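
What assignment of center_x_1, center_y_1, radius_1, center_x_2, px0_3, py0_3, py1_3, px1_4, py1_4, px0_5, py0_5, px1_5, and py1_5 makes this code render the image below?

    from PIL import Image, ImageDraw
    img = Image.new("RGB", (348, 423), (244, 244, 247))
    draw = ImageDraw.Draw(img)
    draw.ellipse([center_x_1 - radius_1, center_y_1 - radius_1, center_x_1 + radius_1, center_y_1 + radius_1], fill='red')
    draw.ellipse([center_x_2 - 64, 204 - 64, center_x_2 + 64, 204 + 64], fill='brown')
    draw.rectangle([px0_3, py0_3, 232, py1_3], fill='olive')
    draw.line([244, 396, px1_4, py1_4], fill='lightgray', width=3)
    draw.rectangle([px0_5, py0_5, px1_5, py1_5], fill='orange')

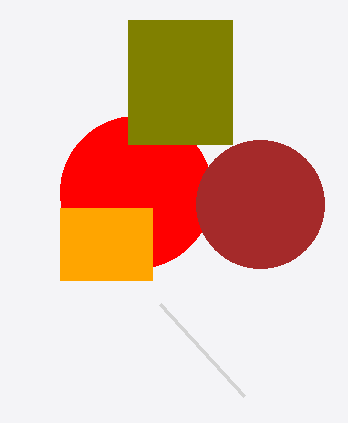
center_x_1 = 136, center_y_1 = 192, radius_1 = 76, center_x_2 = 260, px0_3 = 128, py0_3 = 20, py1_3 = 144, px1_4 = 160, py1_4 = 304, px0_5 = 60, py0_5 = 208, px1_5 = 152, py1_5 = 280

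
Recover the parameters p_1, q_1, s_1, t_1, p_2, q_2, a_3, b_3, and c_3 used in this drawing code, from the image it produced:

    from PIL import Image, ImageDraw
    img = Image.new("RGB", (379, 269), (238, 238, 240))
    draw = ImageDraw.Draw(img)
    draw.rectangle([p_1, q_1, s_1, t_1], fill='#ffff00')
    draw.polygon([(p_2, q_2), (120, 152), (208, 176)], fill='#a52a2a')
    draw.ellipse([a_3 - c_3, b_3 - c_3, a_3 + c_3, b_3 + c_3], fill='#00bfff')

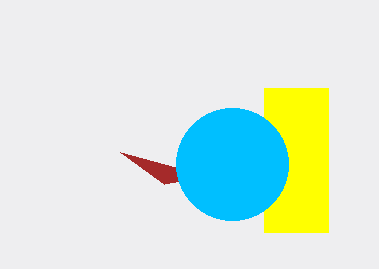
p_1 = 264; q_1 = 88; s_1 = 328; t_1 = 232; p_2 = 164; q_2 = 184; a_3 = 232; b_3 = 164; c_3 = 56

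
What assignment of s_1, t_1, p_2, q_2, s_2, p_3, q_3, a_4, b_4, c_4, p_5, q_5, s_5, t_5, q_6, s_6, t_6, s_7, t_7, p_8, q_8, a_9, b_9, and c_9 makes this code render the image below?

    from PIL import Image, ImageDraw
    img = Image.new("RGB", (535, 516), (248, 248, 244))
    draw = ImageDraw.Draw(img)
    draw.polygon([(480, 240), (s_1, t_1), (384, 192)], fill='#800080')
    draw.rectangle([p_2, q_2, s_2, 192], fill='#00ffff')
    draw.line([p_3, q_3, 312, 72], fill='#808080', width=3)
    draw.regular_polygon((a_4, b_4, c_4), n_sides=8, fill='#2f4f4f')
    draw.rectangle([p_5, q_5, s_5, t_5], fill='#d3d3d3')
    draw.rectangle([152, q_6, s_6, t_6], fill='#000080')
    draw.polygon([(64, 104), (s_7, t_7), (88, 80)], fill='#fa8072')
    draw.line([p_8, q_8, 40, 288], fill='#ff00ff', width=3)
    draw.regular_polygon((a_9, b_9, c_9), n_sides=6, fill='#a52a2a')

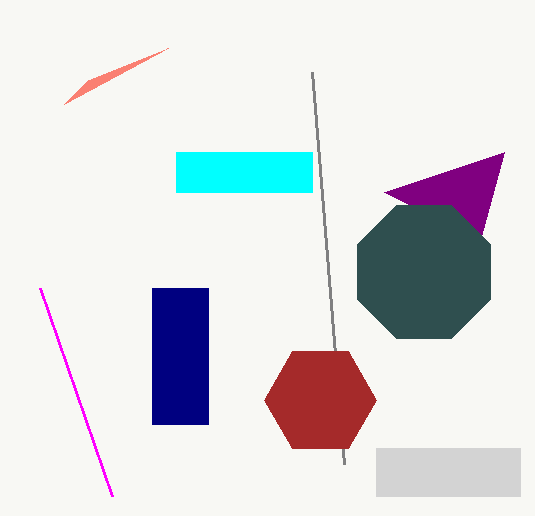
s_1 = 504, t_1 = 152, p_2 = 176, q_2 = 152, s_2 = 312, p_3 = 344, q_3 = 464, a_4 = 424, b_4 = 272, c_4 = 72, p_5 = 376, q_5 = 448, s_5 = 520, t_5 = 496, q_6 = 288, s_6 = 208, t_6 = 424, s_7 = 168, t_7 = 48, p_8 = 112, q_8 = 496, a_9 = 320, b_9 = 400, c_9 = 56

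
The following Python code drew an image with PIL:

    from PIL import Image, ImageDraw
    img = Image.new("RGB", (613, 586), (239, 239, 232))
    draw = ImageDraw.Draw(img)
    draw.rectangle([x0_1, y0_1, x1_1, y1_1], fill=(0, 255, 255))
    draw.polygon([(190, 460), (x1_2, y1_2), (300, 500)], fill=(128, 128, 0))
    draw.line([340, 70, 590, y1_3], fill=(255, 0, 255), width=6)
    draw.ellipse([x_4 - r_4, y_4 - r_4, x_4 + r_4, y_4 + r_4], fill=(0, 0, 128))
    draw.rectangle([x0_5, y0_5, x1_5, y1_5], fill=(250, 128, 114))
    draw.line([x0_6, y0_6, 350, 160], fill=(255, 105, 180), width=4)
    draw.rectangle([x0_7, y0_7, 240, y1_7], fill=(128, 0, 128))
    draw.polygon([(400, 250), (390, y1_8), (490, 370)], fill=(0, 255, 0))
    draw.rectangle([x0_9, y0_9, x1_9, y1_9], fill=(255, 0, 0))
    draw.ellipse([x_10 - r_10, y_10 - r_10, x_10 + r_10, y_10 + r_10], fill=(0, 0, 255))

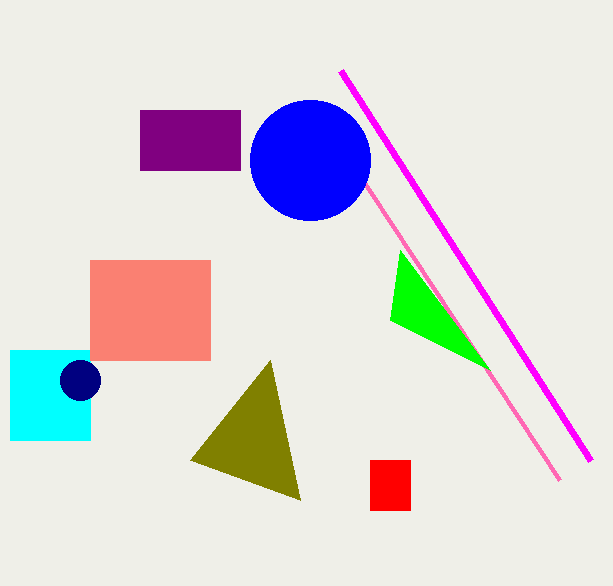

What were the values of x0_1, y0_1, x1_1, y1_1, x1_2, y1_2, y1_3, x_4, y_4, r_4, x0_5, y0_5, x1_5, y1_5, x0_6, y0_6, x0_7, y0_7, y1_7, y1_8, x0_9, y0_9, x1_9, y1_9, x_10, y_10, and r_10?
x0_1 = 10; y0_1 = 350; x1_1 = 90; y1_1 = 440; x1_2 = 270; y1_2 = 360; y1_3 = 460; x_4 = 80; y_4 = 380; r_4 = 20; x0_5 = 90; y0_5 = 260; x1_5 = 210; y1_5 = 360; x0_6 = 560; y0_6 = 480; x0_7 = 140; y0_7 = 110; y1_7 = 170; y1_8 = 320; x0_9 = 370; y0_9 = 460; x1_9 = 410; y1_9 = 510; x_10 = 310; y_10 = 160; r_10 = 60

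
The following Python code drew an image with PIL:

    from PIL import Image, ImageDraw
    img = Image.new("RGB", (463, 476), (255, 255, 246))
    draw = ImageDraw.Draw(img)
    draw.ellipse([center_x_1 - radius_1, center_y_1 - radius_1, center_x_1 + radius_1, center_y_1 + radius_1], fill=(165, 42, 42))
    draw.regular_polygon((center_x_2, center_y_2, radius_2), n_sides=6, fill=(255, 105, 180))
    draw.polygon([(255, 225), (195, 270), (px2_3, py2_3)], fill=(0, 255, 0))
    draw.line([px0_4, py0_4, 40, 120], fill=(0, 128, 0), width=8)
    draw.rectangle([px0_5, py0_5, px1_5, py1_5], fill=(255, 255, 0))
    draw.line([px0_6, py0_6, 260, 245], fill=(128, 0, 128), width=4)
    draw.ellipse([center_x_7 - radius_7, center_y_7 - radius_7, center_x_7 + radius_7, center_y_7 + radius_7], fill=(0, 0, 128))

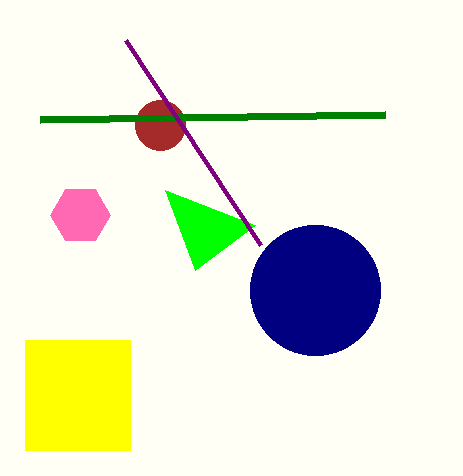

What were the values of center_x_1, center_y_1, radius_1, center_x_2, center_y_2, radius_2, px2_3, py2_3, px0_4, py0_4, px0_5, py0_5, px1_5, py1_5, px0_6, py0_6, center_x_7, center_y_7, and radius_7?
center_x_1 = 160
center_y_1 = 125
radius_1 = 25
center_x_2 = 80
center_y_2 = 215
radius_2 = 30
px2_3 = 165
py2_3 = 190
px0_4 = 385
py0_4 = 115
px0_5 = 25
py0_5 = 340
px1_5 = 130
py1_5 = 450
px0_6 = 125
py0_6 = 40
center_x_7 = 315
center_y_7 = 290
radius_7 = 65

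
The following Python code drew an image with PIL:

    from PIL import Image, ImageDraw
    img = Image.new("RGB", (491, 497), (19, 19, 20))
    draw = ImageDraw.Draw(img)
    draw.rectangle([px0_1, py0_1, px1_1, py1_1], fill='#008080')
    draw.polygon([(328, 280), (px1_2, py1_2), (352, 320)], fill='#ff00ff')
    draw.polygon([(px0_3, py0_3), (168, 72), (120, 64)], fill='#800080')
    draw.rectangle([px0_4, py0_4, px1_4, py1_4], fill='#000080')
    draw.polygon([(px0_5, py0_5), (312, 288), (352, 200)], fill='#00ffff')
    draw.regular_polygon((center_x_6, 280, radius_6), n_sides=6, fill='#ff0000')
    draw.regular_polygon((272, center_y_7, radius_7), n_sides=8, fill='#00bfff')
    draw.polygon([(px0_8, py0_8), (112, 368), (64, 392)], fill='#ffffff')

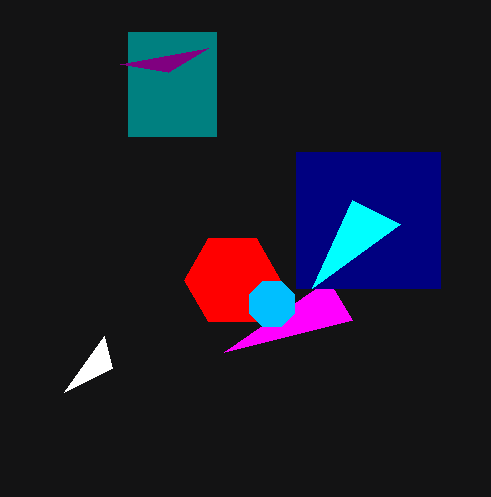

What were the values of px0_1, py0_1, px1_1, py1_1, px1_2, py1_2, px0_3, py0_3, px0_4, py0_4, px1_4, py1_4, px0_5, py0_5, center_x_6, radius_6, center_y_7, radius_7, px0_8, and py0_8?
px0_1 = 128, py0_1 = 32, px1_1 = 216, py1_1 = 136, px1_2 = 224, py1_2 = 352, px0_3 = 208, py0_3 = 48, px0_4 = 296, py0_4 = 152, px1_4 = 440, py1_4 = 288, px0_5 = 400, py0_5 = 224, center_x_6 = 232, radius_6 = 48, center_y_7 = 304, radius_7 = 24, px0_8 = 104, py0_8 = 336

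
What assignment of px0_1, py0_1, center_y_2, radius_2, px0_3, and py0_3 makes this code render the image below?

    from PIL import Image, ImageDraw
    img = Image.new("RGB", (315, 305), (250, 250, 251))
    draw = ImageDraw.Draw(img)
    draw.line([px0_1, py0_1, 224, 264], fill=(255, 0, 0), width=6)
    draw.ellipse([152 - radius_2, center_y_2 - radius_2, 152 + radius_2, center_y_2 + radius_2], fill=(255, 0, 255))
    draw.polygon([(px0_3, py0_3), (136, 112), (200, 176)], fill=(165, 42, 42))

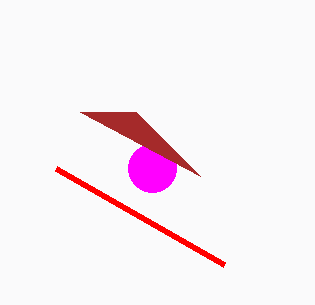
px0_1 = 56; py0_1 = 168; center_y_2 = 168; radius_2 = 24; px0_3 = 80; py0_3 = 112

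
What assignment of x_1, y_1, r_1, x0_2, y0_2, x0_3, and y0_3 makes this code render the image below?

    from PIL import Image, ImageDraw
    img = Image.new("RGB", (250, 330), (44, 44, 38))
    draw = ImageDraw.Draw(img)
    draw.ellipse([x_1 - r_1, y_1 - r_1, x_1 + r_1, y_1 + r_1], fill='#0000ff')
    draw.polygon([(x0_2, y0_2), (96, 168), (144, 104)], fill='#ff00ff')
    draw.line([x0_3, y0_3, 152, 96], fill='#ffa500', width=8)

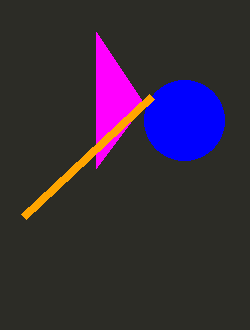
x_1 = 184, y_1 = 120, r_1 = 40, x0_2 = 96, y0_2 = 32, x0_3 = 24, y0_3 = 216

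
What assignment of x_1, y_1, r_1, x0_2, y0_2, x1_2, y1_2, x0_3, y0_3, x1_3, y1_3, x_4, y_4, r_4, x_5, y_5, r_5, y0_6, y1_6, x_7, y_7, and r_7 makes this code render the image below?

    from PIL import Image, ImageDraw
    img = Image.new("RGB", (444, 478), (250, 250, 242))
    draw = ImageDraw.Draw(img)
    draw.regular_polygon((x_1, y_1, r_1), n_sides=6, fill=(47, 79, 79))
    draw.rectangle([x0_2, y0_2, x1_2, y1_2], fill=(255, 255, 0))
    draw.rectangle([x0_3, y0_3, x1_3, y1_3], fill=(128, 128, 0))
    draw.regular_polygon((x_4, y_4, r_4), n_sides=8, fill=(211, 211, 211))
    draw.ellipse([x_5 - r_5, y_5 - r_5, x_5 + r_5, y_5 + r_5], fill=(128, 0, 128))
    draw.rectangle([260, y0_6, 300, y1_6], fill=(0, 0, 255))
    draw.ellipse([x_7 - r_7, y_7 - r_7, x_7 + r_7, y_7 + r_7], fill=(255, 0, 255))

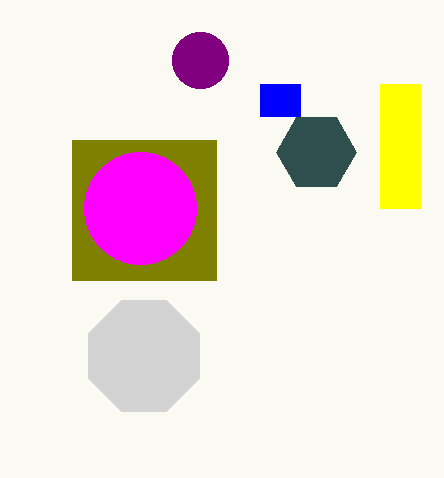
x_1 = 316; y_1 = 152; r_1 = 40; x0_2 = 380; y0_2 = 84; x1_2 = 420; y1_2 = 208; x0_3 = 72; y0_3 = 140; x1_3 = 216; y1_3 = 280; x_4 = 144; y_4 = 356; r_4 = 60; x_5 = 200; y_5 = 60; r_5 = 28; y0_6 = 84; y1_6 = 116; x_7 = 140; y_7 = 208; r_7 = 56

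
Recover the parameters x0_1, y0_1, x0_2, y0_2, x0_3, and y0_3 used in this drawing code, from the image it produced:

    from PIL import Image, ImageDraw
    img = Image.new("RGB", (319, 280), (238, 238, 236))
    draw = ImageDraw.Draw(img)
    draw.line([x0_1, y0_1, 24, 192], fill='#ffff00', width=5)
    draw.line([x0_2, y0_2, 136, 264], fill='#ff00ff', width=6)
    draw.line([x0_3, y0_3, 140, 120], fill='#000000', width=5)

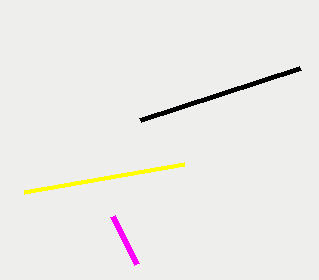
x0_1 = 184, y0_1 = 164, x0_2 = 112, y0_2 = 216, x0_3 = 300, y0_3 = 68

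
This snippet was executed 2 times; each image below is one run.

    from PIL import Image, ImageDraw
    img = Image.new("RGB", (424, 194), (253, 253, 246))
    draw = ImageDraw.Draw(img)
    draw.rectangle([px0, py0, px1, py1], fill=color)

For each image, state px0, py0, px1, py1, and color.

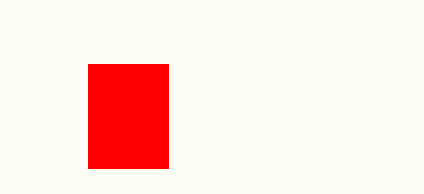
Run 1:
px0 = 88
py0 = 64
px1 = 168
py1 = 168
color = 'red'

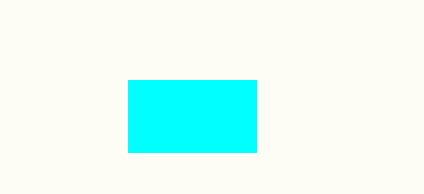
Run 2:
px0 = 128, py0 = 80, px1 = 256, py1 = 152, color = 'cyan'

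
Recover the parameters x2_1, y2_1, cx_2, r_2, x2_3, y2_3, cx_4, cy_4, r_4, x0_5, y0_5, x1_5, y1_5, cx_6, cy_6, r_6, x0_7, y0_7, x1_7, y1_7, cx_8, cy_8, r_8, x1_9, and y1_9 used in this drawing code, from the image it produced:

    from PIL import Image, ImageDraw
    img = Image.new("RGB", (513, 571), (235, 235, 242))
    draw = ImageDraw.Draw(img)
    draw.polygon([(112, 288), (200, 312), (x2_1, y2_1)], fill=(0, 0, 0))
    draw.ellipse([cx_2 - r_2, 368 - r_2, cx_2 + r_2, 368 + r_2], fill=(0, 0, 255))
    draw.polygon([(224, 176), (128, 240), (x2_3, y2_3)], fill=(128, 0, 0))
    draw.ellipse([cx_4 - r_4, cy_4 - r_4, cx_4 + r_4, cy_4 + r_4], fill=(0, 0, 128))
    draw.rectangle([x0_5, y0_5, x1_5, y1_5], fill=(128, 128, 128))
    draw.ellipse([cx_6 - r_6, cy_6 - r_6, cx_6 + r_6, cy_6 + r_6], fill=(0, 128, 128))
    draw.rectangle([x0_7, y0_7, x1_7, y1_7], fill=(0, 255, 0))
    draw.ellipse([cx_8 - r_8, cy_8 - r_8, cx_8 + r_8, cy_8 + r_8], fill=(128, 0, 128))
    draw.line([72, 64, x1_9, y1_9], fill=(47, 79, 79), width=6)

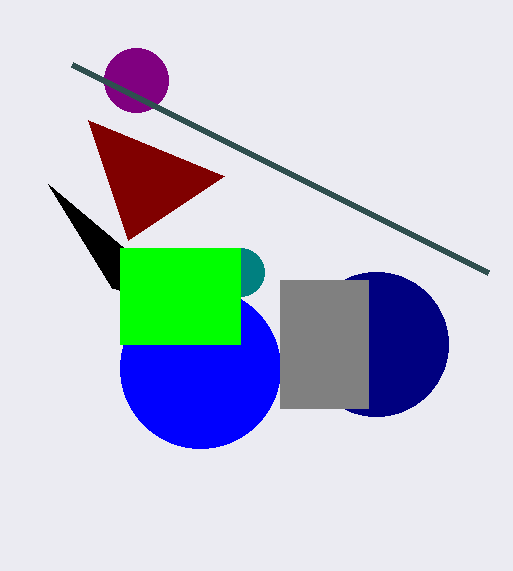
x2_1 = 48; y2_1 = 184; cx_2 = 200; r_2 = 80; x2_3 = 88; y2_3 = 120; cx_4 = 376; cy_4 = 344; r_4 = 72; x0_5 = 280; y0_5 = 280; x1_5 = 368; y1_5 = 408; cx_6 = 240; cy_6 = 272; r_6 = 24; x0_7 = 120; y0_7 = 248; x1_7 = 240; y1_7 = 344; cx_8 = 136; cy_8 = 80; r_8 = 32; x1_9 = 488; y1_9 = 272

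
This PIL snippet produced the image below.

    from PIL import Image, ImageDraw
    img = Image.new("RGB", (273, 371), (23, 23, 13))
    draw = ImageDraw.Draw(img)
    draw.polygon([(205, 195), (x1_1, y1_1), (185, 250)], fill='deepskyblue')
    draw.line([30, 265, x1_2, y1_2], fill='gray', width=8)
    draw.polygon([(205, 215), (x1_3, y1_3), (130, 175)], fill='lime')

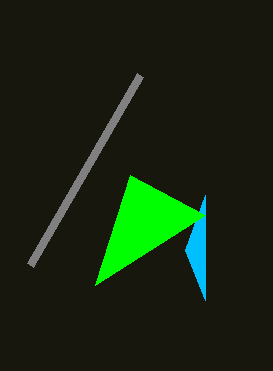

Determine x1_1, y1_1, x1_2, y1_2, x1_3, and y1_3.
x1_1 = 205; y1_1 = 300; x1_2 = 140; y1_2 = 75; x1_3 = 95; y1_3 = 285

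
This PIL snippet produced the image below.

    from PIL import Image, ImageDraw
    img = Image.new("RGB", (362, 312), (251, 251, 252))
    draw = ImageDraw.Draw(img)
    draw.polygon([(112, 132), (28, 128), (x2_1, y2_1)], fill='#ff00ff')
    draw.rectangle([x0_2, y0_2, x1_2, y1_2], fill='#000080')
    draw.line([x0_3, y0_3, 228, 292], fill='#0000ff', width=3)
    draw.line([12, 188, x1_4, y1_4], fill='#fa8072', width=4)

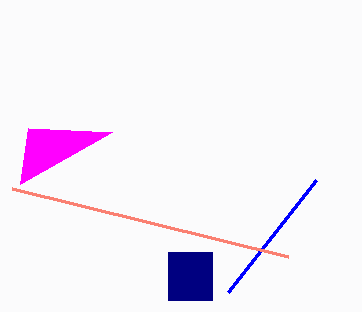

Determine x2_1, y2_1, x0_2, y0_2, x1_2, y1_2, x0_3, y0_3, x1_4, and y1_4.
x2_1 = 20
y2_1 = 184
x0_2 = 168
y0_2 = 252
x1_2 = 212
y1_2 = 300
x0_3 = 316
y0_3 = 180
x1_4 = 288
y1_4 = 256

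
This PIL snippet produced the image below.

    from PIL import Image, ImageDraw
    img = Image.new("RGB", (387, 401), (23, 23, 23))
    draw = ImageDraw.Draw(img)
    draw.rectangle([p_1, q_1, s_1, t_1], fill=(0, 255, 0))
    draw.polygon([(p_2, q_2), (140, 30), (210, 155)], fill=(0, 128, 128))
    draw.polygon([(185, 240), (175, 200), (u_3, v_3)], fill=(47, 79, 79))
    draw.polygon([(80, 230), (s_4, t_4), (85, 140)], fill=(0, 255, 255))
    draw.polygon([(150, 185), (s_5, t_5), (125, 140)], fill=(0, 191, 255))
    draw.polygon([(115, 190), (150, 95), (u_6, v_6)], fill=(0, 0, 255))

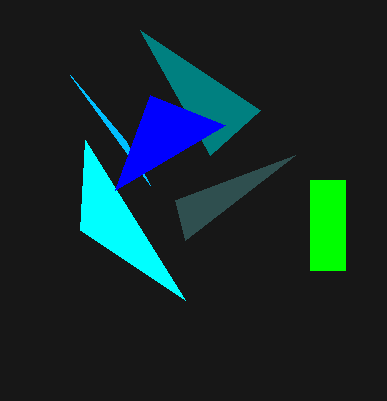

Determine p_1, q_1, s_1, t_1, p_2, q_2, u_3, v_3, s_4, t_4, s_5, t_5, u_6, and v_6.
p_1 = 310
q_1 = 180
s_1 = 345
t_1 = 270
p_2 = 260
q_2 = 110
u_3 = 295
v_3 = 155
s_4 = 185
t_4 = 300
s_5 = 70
t_5 = 75
u_6 = 225
v_6 = 125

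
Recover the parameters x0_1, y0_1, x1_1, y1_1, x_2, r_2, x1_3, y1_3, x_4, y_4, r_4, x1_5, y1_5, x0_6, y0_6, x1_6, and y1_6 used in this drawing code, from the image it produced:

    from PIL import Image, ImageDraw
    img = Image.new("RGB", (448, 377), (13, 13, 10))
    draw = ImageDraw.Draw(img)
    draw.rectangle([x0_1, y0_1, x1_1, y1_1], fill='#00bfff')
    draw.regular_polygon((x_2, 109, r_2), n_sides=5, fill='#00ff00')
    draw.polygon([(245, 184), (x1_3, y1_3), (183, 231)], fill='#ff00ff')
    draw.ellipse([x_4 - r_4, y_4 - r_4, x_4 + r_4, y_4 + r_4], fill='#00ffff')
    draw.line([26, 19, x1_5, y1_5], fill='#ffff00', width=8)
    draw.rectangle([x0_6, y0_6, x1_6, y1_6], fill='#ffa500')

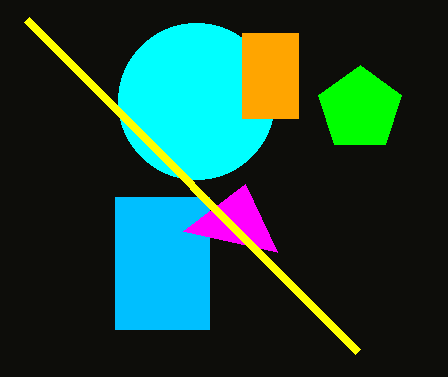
x0_1 = 115, y0_1 = 197, x1_1 = 209, y1_1 = 329, x_2 = 360, r_2 = 44, x1_3 = 277, y1_3 = 252, x_4 = 196, y_4 = 101, r_4 = 78, x1_5 = 357, y1_5 = 351, x0_6 = 242, y0_6 = 33, x1_6 = 298, y1_6 = 118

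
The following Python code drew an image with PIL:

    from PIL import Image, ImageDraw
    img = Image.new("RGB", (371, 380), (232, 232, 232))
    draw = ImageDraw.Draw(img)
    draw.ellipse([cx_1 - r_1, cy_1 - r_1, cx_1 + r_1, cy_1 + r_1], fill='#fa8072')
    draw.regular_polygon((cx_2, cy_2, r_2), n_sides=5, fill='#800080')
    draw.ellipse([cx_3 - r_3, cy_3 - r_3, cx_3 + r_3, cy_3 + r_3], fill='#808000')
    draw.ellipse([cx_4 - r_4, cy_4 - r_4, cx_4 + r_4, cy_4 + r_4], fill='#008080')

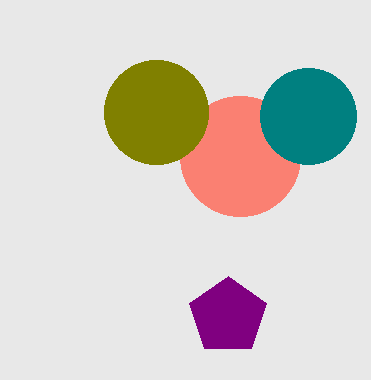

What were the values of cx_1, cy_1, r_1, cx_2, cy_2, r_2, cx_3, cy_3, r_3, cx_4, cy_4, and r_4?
cx_1 = 240
cy_1 = 156
r_1 = 60
cx_2 = 228
cy_2 = 316
r_2 = 40
cx_3 = 156
cy_3 = 112
r_3 = 52
cx_4 = 308
cy_4 = 116
r_4 = 48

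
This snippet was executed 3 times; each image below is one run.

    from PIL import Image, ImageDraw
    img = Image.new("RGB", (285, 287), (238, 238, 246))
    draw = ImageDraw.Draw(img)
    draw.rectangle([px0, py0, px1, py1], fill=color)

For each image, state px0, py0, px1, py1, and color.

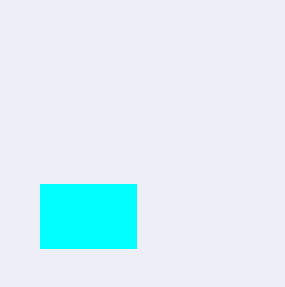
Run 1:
px0 = 40; py0 = 184; px1 = 136; py1 = 248; color = 'cyan'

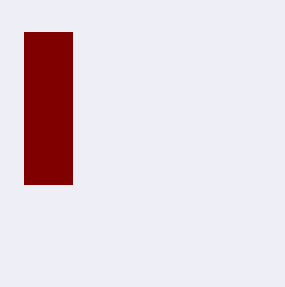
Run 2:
px0 = 24; py0 = 32; px1 = 72; py1 = 184; color = 'maroon'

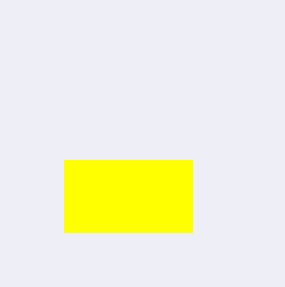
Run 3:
px0 = 64
py0 = 160
px1 = 192
py1 = 232
color = 'yellow'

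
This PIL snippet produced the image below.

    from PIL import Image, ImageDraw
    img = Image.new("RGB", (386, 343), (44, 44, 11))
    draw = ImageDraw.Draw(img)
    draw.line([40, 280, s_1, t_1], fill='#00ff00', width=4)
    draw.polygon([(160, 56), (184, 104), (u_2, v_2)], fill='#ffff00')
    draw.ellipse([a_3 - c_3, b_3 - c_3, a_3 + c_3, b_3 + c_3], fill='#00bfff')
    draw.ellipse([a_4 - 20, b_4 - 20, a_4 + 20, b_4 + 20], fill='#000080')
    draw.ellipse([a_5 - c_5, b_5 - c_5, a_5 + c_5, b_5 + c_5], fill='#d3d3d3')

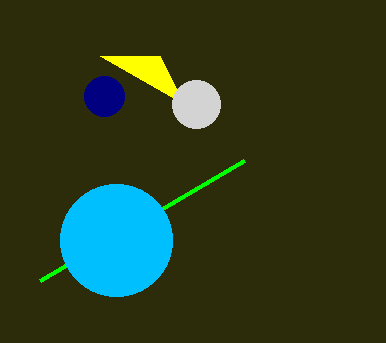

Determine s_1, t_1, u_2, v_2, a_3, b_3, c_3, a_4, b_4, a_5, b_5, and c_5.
s_1 = 244
t_1 = 160
u_2 = 100
v_2 = 56
a_3 = 116
b_3 = 240
c_3 = 56
a_4 = 104
b_4 = 96
a_5 = 196
b_5 = 104
c_5 = 24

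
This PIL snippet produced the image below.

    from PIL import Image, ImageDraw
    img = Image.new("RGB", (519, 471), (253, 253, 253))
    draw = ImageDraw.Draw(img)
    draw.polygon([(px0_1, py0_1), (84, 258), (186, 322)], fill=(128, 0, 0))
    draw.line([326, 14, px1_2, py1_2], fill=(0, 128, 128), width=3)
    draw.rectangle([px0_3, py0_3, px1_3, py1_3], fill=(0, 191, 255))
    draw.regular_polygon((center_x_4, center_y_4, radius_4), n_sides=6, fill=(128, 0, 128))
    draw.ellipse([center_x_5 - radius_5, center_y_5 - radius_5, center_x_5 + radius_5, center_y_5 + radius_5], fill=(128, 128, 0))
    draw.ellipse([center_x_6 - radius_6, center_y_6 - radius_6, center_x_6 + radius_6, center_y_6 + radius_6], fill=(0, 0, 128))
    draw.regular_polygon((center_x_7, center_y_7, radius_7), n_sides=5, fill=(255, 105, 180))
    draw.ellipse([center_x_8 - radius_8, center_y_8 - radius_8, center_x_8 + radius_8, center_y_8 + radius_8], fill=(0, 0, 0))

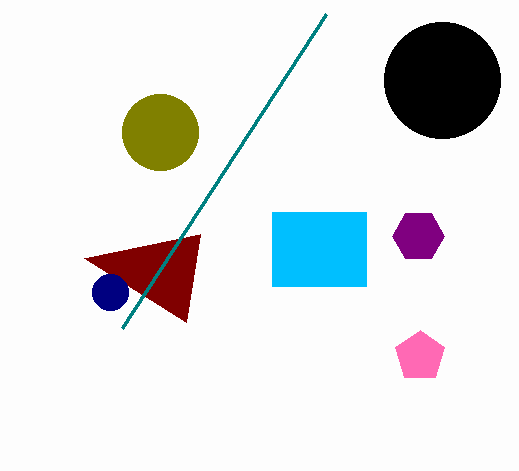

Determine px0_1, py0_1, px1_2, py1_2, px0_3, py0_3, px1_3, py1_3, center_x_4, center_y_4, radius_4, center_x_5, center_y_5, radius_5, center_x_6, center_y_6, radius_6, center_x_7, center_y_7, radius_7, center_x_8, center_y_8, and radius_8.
px0_1 = 200
py0_1 = 234
px1_2 = 122
py1_2 = 328
px0_3 = 272
py0_3 = 212
px1_3 = 366
py1_3 = 286
center_x_4 = 418
center_y_4 = 236
radius_4 = 26
center_x_5 = 160
center_y_5 = 132
radius_5 = 38
center_x_6 = 110
center_y_6 = 292
radius_6 = 18
center_x_7 = 420
center_y_7 = 356
radius_7 = 26
center_x_8 = 442
center_y_8 = 80
radius_8 = 58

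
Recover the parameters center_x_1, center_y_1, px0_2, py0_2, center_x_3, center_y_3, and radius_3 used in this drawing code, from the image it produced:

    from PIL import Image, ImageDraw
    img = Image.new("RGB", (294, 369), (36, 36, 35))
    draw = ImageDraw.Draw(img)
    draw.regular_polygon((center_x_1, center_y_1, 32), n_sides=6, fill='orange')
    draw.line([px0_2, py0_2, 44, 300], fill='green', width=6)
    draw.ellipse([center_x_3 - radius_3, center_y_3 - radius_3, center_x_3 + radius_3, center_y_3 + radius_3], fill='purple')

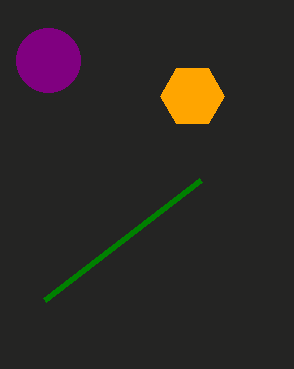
center_x_1 = 192
center_y_1 = 96
px0_2 = 200
py0_2 = 180
center_x_3 = 48
center_y_3 = 60
radius_3 = 32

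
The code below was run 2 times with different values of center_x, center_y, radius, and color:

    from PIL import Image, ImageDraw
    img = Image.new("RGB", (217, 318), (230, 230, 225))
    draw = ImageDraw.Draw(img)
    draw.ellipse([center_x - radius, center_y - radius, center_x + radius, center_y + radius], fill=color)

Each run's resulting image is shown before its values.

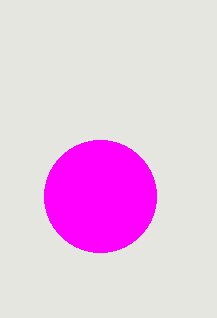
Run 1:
center_x = 100
center_y = 196
radius = 56
color = 'magenta'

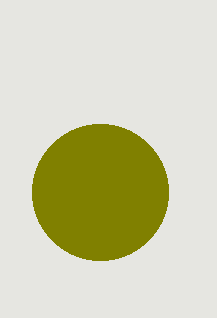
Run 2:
center_x = 100, center_y = 192, radius = 68, color = 'olive'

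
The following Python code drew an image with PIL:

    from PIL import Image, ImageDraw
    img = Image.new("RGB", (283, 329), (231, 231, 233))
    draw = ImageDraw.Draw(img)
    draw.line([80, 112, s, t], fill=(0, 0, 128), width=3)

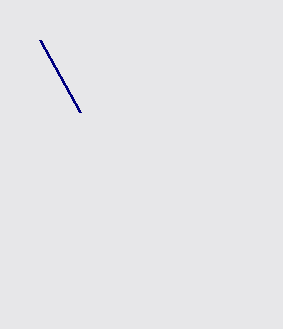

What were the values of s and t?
s = 40; t = 40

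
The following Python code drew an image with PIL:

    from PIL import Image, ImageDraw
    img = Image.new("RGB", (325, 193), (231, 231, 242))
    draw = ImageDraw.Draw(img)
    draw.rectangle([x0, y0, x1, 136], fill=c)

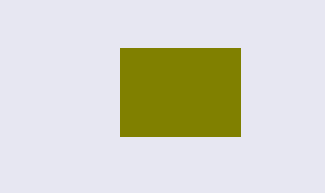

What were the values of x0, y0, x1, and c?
x0 = 120, y0 = 48, x1 = 240, c = 'olive'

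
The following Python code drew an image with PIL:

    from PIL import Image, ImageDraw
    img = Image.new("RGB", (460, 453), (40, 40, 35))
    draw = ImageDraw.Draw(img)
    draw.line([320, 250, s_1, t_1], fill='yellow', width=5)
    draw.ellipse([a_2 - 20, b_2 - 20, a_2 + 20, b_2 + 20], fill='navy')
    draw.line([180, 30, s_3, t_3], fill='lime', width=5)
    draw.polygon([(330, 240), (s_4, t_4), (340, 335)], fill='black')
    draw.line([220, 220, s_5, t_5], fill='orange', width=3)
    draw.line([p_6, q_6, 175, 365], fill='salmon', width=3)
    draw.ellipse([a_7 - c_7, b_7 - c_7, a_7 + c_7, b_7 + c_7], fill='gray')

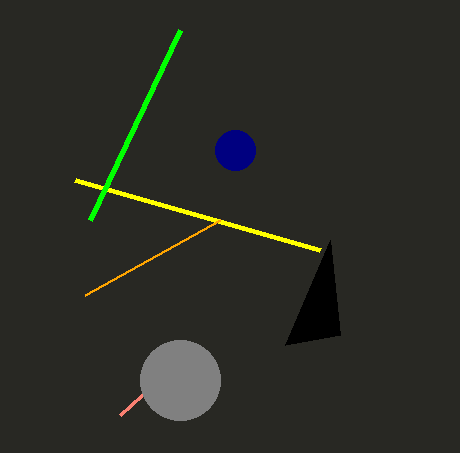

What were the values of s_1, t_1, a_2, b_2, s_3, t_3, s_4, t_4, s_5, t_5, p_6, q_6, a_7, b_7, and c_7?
s_1 = 75; t_1 = 180; a_2 = 235; b_2 = 150; s_3 = 90; t_3 = 220; s_4 = 285; t_4 = 345; s_5 = 85; t_5 = 295; p_6 = 120; q_6 = 415; a_7 = 180; b_7 = 380; c_7 = 40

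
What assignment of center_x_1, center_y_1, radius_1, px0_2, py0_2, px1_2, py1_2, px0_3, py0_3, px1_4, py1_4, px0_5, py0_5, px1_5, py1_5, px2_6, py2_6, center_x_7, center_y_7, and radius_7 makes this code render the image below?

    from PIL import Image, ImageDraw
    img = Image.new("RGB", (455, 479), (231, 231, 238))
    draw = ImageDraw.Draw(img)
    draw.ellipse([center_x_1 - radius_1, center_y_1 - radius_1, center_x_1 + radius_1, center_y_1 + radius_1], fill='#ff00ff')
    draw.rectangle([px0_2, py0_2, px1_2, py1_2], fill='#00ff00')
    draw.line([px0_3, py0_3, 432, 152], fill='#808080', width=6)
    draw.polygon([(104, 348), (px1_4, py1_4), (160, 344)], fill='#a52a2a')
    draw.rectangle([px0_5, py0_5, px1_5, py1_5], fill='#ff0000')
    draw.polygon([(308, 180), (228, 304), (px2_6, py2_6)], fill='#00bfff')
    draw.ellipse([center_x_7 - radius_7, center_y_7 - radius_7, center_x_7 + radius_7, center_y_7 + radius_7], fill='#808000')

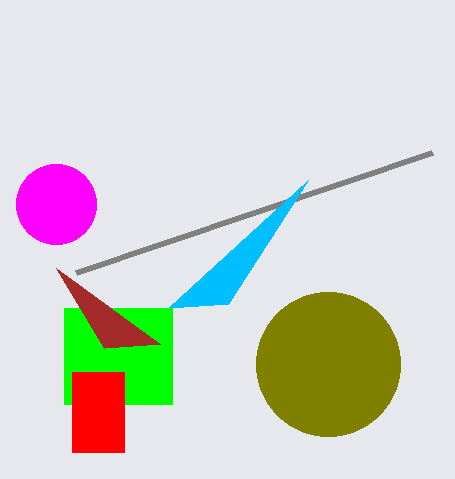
center_x_1 = 56
center_y_1 = 204
radius_1 = 40
px0_2 = 64
py0_2 = 308
px1_2 = 172
py1_2 = 404
px0_3 = 76
py0_3 = 272
px1_4 = 56
py1_4 = 268
px0_5 = 72
py0_5 = 372
px1_5 = 124
py1_5 = 452
px2_6 = 168
py2_6 = 308
center_x_7 = 328
center_y_7 = 364
radius_7 = 72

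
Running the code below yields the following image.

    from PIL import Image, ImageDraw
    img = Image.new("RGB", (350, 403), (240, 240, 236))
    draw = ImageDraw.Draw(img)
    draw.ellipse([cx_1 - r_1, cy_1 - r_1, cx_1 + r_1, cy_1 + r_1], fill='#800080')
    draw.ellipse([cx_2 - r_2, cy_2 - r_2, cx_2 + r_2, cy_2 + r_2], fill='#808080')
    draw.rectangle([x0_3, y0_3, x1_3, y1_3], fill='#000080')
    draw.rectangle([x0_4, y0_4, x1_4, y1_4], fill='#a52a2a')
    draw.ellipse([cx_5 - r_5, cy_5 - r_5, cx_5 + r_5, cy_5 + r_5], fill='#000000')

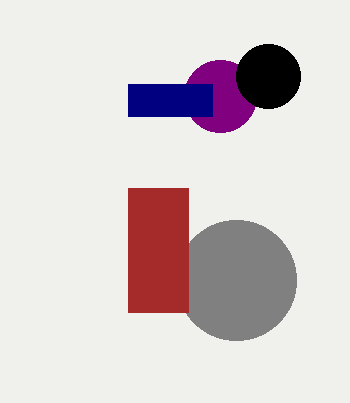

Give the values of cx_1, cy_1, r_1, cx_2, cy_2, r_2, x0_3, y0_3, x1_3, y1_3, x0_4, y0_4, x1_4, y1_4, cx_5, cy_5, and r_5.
cx_1 = 220
cy_1 = 96
r_1 = 36
cx_2 = 236
cy_2 = 280
r_2 = 60
x0_3 = 128
y0_3 = 84
x1_3 = 212
y1_3 = 116
x0_4 = 128
y0_4 = 188
x1_4 = 188
y1_4 = 312
cx_5 = 268
cy_5 = 76
r_5 = 32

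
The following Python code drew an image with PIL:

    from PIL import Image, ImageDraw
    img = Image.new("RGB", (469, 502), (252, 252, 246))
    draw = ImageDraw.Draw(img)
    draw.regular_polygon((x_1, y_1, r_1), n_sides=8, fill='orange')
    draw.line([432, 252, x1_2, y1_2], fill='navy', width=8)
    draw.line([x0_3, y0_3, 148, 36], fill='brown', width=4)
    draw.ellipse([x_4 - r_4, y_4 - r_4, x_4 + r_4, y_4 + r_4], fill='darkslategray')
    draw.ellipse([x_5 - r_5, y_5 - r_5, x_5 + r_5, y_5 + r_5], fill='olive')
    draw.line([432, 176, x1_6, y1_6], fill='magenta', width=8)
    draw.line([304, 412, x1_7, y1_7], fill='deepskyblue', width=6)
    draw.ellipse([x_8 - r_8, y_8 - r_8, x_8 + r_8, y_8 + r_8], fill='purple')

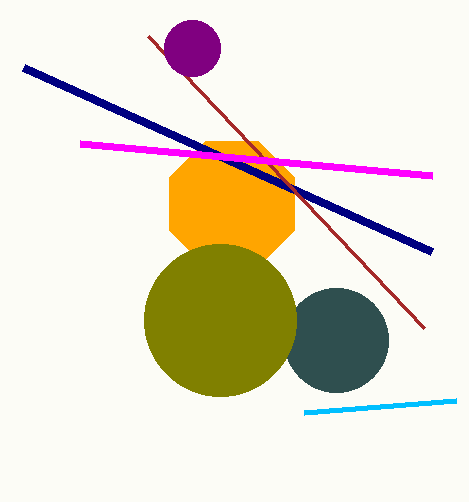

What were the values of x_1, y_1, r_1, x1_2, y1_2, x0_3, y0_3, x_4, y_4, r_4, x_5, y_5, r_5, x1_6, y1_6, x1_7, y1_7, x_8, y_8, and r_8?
x_1 = 232, y_1 = 204, r_1 = 68, x1_2 = 24, y1_2 = 68, x0_3 = 424, y0_3 = 328, x_4 = 336, y_4 = 340, r_4 = 52, x_5 = 220, y_5 = 320, r_5 = 76, x1_6 = 80, y1_6 = 144, x1_7 = 456, y1_7 = 400, x_8 = 192, y_8 = 48, r_8 = 28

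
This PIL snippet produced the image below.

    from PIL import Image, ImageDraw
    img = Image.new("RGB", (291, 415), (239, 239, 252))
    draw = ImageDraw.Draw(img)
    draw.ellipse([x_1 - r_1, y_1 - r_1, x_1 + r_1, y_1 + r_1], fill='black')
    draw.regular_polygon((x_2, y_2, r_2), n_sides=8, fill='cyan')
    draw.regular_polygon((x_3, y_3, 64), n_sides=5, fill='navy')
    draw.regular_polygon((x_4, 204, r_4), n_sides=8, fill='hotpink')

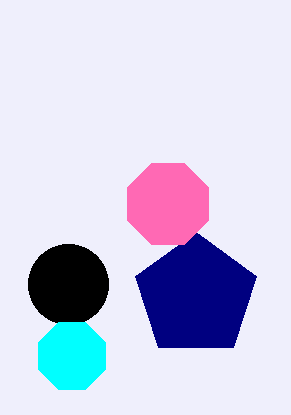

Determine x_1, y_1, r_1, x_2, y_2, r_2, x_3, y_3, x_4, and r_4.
x_1 = 68, y_1 = 284, r_1 = 40, x_2 = 72, y_2 = 356, r_2 = 36, x_3 = 196, y_3 = 296, x_4 = 168, r_4 = 44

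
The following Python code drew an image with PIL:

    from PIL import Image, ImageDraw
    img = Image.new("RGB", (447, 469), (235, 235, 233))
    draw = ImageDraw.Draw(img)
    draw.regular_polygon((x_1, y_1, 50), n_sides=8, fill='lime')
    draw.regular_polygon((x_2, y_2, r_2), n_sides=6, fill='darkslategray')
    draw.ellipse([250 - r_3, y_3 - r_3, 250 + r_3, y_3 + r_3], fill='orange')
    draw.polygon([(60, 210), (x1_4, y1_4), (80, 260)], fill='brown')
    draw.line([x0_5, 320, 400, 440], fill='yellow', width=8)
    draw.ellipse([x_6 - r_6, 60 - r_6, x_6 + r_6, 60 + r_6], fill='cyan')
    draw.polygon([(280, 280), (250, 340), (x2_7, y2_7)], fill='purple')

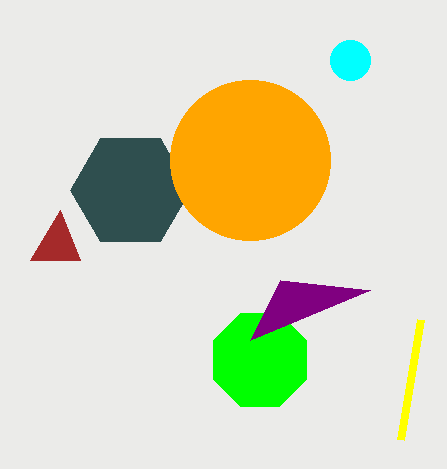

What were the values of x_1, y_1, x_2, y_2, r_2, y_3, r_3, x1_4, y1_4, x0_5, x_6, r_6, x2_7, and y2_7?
x_1 = 260; y_1 = 360; x_2 = 130; y_2 = 190; r_2 = 60; y_3 = 160; r_3 = 80; x1_4 = 30; y1_4 = 260; x0_5 = 420; x_6 = 350; r_6 = 20; x2_7 = 370; y2_7 = 290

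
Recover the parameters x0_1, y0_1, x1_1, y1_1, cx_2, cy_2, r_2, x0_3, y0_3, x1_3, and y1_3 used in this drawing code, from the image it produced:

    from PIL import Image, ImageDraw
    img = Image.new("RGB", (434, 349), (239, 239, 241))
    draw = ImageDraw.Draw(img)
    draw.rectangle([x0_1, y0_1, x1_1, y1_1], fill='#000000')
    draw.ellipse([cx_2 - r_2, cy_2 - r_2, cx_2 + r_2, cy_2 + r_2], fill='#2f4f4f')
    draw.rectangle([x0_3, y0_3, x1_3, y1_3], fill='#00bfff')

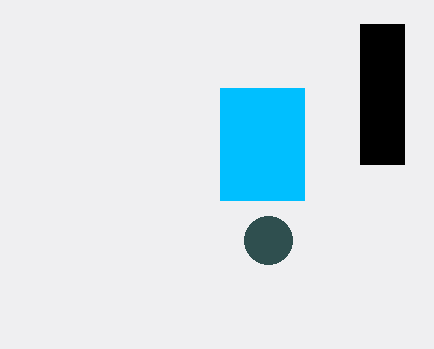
x0_1 = 360; y0_1 = 24; x1_1 = 404; y1_1 = 164; cx_2 = 268; cy_2 = 240; r_2 = 24; x0_3 = 220; y0_3 = 88; x1_3 = 304; y1_3 = 200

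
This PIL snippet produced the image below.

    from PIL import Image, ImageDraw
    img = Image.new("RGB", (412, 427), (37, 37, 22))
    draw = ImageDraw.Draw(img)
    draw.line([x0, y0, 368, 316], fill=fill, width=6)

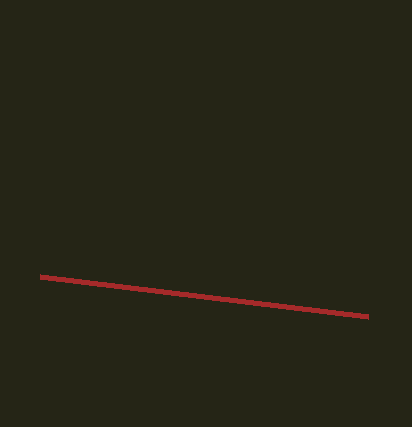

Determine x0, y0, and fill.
x0 = 40; y0 = 276; fill = 'brown'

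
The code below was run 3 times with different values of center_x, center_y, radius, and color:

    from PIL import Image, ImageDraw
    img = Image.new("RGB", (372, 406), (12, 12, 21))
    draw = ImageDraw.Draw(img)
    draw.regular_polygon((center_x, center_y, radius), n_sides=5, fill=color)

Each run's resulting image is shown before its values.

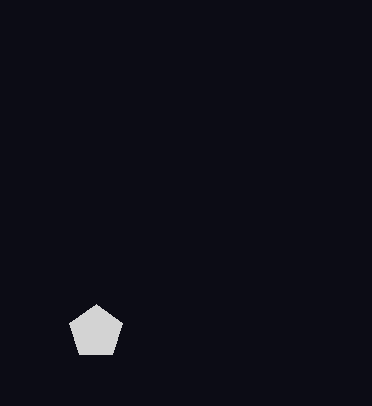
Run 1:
center_x = 96
center_y = 332
radius = 28
color = 'lightgray'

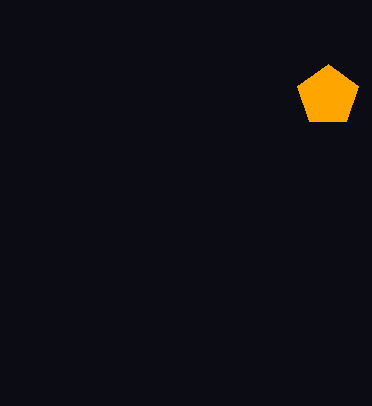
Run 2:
center_x = 328; center_y = 96; radius = 32; color = 'orange'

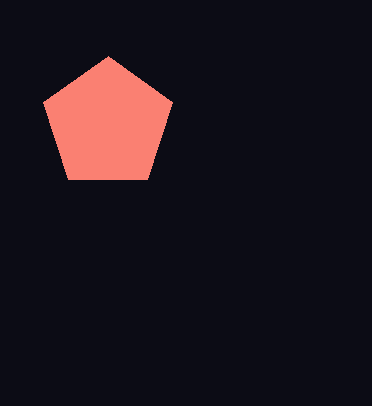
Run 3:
center_x = 108; center_y = 124; radius = 68; color = 'salmon'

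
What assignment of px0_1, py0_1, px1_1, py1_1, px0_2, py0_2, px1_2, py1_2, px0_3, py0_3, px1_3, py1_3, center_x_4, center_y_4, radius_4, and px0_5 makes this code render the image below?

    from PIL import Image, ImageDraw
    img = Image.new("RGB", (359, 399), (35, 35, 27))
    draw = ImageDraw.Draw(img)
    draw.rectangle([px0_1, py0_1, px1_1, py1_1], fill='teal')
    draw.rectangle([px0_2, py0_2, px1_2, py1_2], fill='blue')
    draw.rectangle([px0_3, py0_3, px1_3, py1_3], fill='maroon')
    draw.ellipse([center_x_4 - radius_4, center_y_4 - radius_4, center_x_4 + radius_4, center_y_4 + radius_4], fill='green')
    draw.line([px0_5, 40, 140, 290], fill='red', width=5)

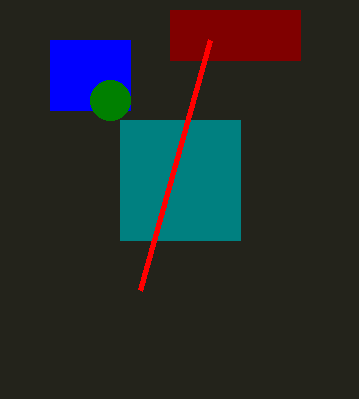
px0_1 = 120; py0_1 = 120; px1_1 = 240; py1_1 = 240; px0_2 = 50; py0_2 = 40; px1_2 = 130; py1_2 = 110; px0_3 = 170; py0_3 = 10; px1_3 = 300; py1_3 = 60; center_x_4 = 110; center_y_4 = 100; radius_4 = 20; px0_5 = 210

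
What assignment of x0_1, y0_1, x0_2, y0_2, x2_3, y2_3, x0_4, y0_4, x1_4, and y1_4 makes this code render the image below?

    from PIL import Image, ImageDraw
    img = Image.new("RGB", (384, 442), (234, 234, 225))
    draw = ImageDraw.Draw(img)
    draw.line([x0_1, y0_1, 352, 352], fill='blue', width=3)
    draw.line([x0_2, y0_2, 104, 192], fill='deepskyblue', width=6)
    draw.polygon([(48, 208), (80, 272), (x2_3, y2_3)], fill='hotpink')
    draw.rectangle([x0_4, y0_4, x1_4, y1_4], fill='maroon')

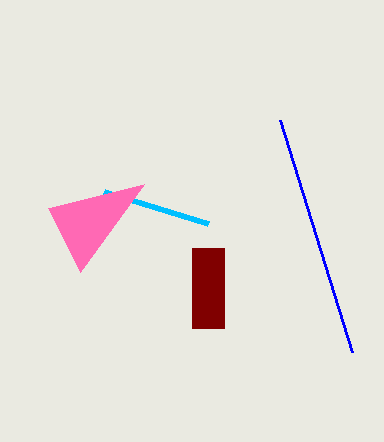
x0_1 = 280; y0_1 = 120; x0_2 = 208; y0_2 = 224; x2_3 = 144; y2_3 = 184; x0_4 = 192; y0_4 = 248; x1_4 = 224; y1_4 = 328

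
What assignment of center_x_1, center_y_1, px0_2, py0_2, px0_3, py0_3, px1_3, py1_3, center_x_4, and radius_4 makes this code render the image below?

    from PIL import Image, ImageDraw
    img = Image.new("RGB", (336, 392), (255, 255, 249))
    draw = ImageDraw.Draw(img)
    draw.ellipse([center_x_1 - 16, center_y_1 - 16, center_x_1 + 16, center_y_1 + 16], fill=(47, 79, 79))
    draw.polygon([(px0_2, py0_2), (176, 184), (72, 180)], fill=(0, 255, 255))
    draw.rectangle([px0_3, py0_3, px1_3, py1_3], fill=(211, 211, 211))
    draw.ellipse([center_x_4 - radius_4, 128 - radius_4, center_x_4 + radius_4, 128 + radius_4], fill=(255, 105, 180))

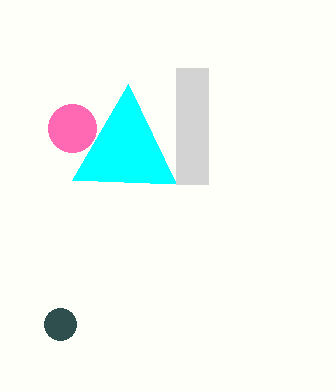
center_x_1 = 60
center_y_1 = 324
px0_2 = 128
py0_2 = 84
px0_3 = 176
py0_3 = 68
px1_3 = 208
py1_3 = 184
center_x_4 = 72
radius_4 = 24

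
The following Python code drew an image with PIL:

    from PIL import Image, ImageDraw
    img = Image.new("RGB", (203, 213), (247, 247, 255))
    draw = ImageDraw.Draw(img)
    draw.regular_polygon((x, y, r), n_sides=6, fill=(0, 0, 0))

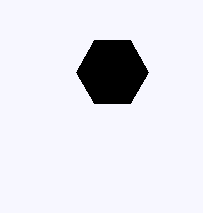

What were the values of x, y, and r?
x = 112, y = 72, r = 36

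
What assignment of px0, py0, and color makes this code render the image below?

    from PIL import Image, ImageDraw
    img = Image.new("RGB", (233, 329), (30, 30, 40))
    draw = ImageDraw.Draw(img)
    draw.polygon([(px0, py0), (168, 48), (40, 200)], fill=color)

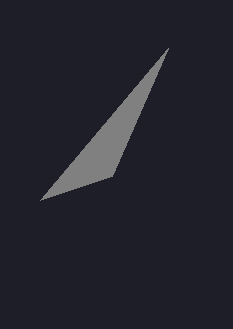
px0 = 112
py0 = 176
color = 'gray'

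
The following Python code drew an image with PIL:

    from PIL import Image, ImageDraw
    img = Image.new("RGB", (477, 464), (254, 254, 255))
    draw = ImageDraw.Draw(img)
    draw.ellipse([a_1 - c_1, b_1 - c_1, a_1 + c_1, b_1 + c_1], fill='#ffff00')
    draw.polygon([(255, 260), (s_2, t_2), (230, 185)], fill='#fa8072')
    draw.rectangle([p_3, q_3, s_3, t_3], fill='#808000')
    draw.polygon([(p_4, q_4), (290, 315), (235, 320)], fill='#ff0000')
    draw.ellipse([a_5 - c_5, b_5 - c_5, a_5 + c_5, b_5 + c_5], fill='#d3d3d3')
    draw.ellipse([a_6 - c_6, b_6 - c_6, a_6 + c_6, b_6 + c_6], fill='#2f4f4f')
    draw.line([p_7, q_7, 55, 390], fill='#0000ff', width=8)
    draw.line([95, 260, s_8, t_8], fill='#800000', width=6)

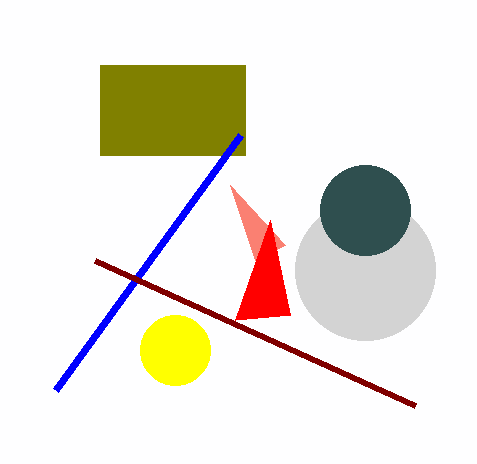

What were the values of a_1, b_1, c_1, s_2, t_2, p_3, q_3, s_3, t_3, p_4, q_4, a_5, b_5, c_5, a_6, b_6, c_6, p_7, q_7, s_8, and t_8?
a_1 = 175, b_1 = 350, c_1 = 35, s_2 = 285, t_2 = 245, p_3 = 100, q_3 = 65, s_3 = 245, t_3 = 155, p_4 = 270, q_4 = 220, a_5 = 365, b_5 = 270, c_5 = 70, a_6 = 365, b_6 = 210, c_6 = 45, p_7 = 240, q_7 = 135, s_8 = 415, t_8 = 405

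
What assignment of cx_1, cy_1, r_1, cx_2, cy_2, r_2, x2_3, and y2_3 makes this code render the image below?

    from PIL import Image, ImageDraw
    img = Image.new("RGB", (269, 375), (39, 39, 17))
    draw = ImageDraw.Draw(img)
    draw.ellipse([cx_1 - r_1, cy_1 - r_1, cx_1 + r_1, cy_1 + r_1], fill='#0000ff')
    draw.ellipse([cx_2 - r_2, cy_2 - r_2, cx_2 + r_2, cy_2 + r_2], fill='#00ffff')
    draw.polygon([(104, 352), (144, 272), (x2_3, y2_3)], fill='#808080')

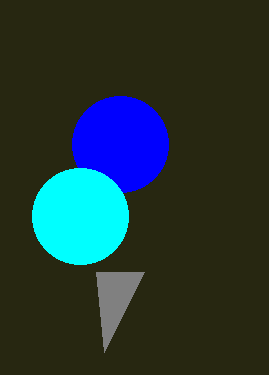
cx_1 = 120; cy_1 = 144; r_1 = 48; cx_2 = 80; cy_2 = 216; r_2 = 48; x2_3 = 96; y2_3 = 272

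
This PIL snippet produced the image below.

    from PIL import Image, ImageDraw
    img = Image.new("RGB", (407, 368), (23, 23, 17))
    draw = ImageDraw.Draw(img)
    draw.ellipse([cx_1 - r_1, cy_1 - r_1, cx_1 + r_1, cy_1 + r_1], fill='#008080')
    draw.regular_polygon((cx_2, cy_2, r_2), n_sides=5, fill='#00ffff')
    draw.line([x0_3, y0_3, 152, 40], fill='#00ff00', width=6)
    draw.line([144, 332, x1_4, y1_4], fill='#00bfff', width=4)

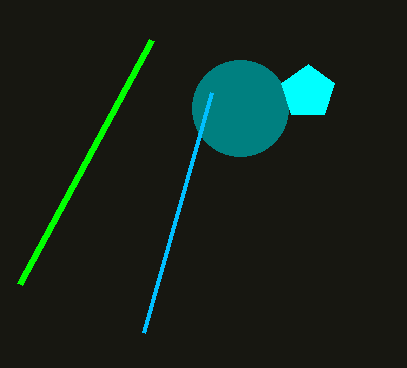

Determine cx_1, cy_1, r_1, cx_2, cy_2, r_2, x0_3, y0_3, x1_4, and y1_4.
cx_1 = 240, cy_1 = 108, r_1 = 48, cx_2 = 308, cy_2 = 92, r_2 = 28, x0_3 = 20, y0_3 = 284, x1_4 = 212, y1_4 = 92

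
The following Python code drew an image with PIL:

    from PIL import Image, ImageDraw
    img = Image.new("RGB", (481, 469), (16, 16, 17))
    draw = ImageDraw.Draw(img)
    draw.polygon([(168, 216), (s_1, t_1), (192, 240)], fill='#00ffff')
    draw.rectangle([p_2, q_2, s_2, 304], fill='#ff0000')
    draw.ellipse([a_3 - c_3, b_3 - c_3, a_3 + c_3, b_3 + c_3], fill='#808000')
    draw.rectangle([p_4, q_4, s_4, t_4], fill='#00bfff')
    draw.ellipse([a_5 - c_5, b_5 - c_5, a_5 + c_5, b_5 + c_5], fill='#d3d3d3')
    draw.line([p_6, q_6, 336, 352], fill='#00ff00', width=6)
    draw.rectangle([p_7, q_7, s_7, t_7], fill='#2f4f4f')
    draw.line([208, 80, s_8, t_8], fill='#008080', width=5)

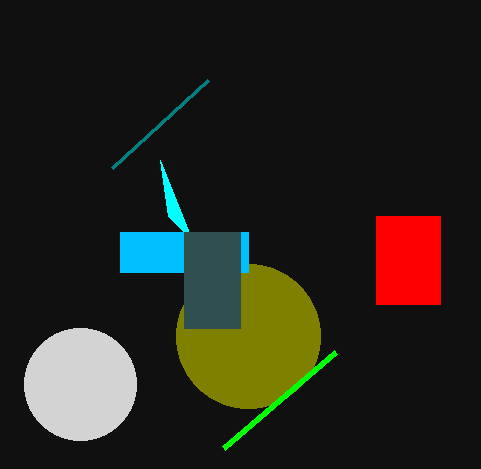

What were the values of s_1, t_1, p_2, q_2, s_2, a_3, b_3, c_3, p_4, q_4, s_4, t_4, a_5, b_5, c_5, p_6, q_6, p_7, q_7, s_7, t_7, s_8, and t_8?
s_1 = 160; t_1 = 160; p_2 = 376; q_2 = 216; s_2 = 440; a_3 = 248; b_3 = 336; c_3 = 72; p_4 = 120; q_4 = 232; s_4 = 248; t_4 = 272; a_5 = 80; b_5 = 384; c_5 = 56; p_6 = 224; q_6 = 448; p_7 = 184; q_7 = 232; s_7 = 240; t_7 = 328; s_8 = 112; t_8 = 168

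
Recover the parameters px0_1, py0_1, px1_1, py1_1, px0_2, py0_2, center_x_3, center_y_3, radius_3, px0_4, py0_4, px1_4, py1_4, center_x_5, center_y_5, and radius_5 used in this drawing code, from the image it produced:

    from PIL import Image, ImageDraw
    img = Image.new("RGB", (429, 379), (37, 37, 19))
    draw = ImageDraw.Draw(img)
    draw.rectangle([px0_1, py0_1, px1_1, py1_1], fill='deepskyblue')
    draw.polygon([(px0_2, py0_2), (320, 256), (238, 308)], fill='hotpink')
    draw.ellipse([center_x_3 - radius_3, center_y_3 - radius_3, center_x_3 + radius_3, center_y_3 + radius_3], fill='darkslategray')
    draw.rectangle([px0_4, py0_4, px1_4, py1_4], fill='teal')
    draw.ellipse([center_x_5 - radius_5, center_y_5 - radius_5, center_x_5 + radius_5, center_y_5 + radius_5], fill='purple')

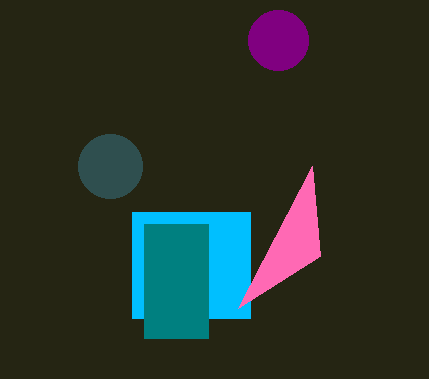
px0_1 = 132
py0_1 = 212
px1_1 = 250
py1_1 = 318
px0_2 = 312
py0_2 = 166
center_x_3 = 110
center_y_3 = 166
radius_3 = 32
px0_4 = 144
py0_4 = 224
px1_4 = 208
py1_4 = 338
center_x_5 = 278
center_y_5 = 40
radius_5 = 30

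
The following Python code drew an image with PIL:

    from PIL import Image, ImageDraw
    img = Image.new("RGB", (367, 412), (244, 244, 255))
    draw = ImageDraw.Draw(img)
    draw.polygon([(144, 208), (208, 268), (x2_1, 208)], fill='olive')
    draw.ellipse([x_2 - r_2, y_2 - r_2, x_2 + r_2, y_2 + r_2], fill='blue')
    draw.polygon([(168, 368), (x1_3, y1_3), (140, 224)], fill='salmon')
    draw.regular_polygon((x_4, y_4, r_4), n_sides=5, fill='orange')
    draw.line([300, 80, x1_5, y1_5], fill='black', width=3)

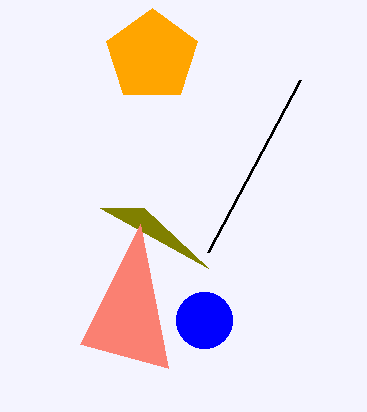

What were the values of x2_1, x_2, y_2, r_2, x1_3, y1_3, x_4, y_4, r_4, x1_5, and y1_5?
x2_1 = 100
x_2 = 204
y_2 = 320
r_2 = 28
x1_3 = 80
y1_3 = 344
x_4 = 152
y_4 = 56
r_4 = 48
x1_5 = 208
y1_5 = 252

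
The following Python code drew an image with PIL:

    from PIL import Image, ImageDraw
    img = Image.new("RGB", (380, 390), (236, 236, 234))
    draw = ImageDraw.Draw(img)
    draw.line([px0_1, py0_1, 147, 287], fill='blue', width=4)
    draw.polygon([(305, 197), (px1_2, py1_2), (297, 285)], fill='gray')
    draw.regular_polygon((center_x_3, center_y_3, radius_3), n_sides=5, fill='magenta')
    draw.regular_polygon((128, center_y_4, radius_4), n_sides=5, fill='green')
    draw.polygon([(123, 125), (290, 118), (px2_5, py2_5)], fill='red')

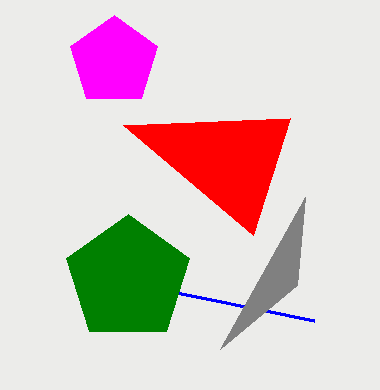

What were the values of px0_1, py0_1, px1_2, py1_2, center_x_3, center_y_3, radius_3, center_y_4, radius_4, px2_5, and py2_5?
px0_1 = 314; py0_1 = 321; px1_2 = 220; py1_2 = 349; center_x_3 = 114; center_y_3 = 61; radius_3 = 46; center_y_4 = 279; radius_4 = 65; px2_5 = 253; py2_5 = 235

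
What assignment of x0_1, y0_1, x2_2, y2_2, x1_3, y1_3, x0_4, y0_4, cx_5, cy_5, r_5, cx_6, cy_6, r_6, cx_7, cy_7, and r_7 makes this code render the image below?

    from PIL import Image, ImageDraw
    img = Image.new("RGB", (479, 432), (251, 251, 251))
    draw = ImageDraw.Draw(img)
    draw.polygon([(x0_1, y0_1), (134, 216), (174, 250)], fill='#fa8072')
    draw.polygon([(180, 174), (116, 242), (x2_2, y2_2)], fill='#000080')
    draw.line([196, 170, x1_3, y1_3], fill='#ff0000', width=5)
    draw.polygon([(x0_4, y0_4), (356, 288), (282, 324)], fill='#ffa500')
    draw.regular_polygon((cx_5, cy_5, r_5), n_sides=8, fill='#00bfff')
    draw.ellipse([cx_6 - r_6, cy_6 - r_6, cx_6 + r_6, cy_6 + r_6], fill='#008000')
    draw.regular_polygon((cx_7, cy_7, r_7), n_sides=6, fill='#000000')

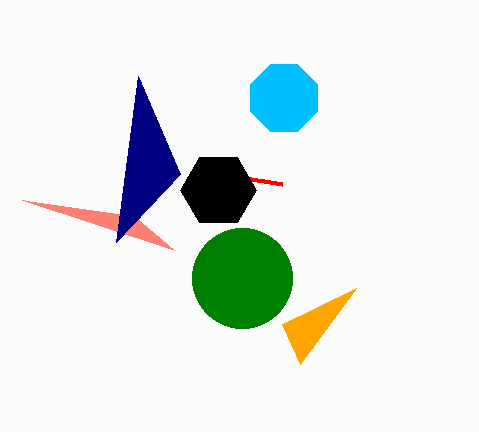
x0_1 = 22; y0_1 = 200; x2_2 = 138; y2_2 = 76; x1_3 = 282; y1_3 = 184; x0_4 = 300; y0_4 = 364; cx_5 = 284; cy_5 = 98; r_5 = 36; cx_6 = 242; cy_6 = 278; r_6 = 50; cx_7 = 218; cy_7 = 190; r_7 = 38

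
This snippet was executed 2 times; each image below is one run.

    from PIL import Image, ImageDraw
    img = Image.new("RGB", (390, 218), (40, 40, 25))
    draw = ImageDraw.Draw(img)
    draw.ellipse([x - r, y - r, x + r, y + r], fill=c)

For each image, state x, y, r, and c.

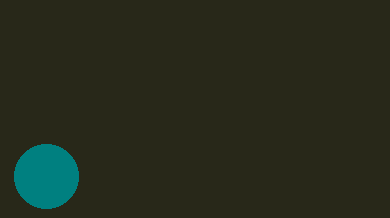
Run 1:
x = 46; y = 176; r = 32; c = 'teal'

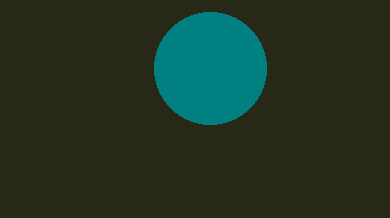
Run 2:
x = 210, y = 68, r = 56, c = 'teal'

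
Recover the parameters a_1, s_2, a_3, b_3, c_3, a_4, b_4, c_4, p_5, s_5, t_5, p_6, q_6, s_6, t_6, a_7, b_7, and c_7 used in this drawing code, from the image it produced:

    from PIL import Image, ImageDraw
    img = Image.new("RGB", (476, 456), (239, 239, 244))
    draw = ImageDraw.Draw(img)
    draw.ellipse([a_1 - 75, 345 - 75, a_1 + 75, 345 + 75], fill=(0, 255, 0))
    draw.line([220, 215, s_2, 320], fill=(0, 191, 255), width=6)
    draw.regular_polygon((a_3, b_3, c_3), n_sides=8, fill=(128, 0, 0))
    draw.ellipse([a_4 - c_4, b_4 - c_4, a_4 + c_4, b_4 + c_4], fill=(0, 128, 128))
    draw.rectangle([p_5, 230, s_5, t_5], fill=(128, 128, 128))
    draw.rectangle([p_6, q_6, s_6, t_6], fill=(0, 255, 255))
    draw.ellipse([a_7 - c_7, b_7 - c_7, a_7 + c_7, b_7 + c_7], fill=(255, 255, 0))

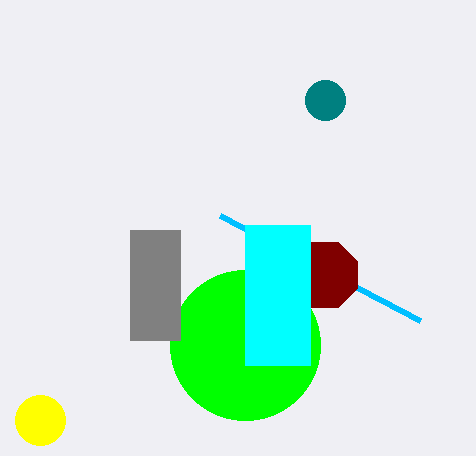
a_1 = 245; s_2 = 420; a_3 = 325; b_3 = 275; c_3 = 35; a_4 = 325; b_4 = 100; c_4 = 20; p_5 = 130; s_5 = 180; t_5 = 340; p_6 = 245; q_6 = 225; s_6 = 310; t_6 = 365; a_7 = 40; b_7 = 420; c_7 = 25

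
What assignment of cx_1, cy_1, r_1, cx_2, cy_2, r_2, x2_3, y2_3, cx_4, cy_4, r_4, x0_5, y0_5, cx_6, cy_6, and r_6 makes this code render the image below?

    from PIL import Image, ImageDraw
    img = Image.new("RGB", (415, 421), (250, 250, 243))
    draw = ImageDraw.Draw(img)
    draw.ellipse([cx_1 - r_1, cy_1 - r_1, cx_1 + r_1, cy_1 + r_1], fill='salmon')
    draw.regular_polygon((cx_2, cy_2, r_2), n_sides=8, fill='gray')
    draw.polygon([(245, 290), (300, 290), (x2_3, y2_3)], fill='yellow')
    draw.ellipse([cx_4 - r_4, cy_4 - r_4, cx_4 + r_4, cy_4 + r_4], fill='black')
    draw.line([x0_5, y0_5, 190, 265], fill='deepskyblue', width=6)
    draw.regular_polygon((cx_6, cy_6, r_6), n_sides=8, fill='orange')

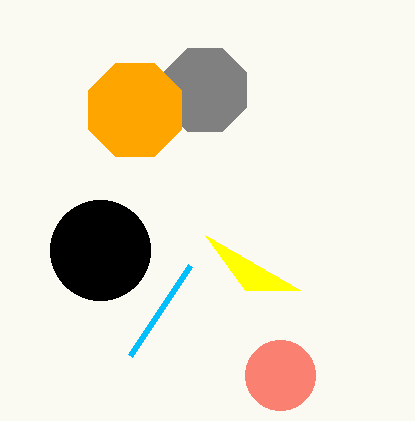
cx_1 = 280
cy_1 = 375
r_1 = 35
cx_2 = 205
cy_2 = 90
r_2 = 45
x2_3 = 205
y2_3 = 235
cx_4 = 100
cy_4 = 250
r_4 = 50
x0_5 = 130
y0_5 = 355
cx_6 = 135
cy_6 = 110
r_6 = 50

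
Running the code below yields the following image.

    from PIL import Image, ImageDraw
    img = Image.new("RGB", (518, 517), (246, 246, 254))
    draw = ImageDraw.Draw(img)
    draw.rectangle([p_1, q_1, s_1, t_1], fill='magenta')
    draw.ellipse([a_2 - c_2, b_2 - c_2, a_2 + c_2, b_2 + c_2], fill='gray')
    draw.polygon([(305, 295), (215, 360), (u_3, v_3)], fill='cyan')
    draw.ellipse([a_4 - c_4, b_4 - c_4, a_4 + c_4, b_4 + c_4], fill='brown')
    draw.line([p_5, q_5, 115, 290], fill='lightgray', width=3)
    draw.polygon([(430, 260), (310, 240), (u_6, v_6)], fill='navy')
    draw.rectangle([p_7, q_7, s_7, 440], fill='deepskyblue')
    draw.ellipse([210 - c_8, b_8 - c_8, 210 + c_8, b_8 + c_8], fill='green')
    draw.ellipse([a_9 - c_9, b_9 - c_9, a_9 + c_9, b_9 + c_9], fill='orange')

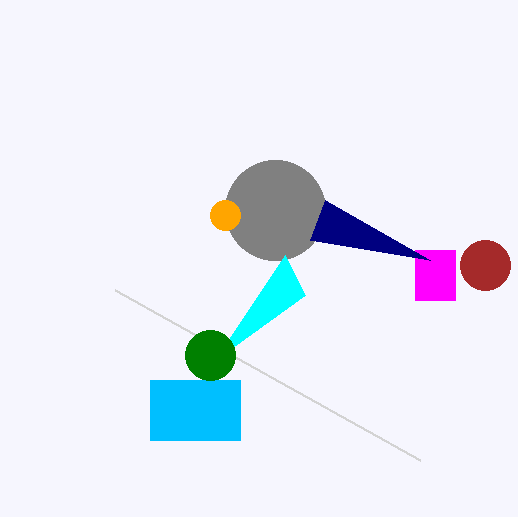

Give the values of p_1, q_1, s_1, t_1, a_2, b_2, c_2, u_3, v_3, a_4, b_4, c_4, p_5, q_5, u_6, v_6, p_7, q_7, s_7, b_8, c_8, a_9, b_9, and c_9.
p_1 = 415, q_1 = 250, s_1 = 455, t_1 = 300, a_2 = 275, b_2 = 210, c_2 = 50, u_3 = 285, v_3 = 255, a_4 = 485, b_4 = 265, c_4 = 25, p_5 = 420, q_5 = 460, u_6 = 325, v_6 = 200, p_7 = 150, q_7 = 380, s_7 = 240, b_8 = 355, c_8 = 25, a_9 = 225, b_9 = 215, c_9 = 15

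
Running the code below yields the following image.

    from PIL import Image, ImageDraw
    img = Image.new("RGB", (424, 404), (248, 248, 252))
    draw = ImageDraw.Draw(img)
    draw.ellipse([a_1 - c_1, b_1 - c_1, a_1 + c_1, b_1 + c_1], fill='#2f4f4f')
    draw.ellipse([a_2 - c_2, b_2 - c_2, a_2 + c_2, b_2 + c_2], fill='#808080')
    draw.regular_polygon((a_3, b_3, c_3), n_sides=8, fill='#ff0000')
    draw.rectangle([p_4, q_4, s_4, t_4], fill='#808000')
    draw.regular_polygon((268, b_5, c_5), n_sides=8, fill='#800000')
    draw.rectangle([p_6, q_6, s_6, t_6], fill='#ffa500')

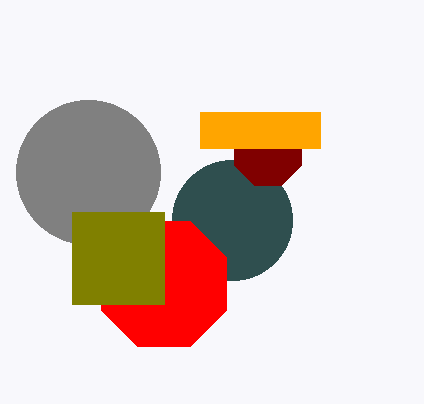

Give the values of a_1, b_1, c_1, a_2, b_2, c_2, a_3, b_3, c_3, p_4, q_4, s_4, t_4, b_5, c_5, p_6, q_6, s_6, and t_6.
a_1 = 232; b_1 = 220; c_1 = 60; a_2 = 88; b_2 = 172; c_2 = 72; a_3 = 164; b_3 = 284; c_3 = 68; p_4 = 72; q_4 = 212; s_4 = 164; t_4 = 304; b_5 = 152; c_5 = 36; p_6 = 200; q_6 = 112; s_6 = 320; t_6 = 148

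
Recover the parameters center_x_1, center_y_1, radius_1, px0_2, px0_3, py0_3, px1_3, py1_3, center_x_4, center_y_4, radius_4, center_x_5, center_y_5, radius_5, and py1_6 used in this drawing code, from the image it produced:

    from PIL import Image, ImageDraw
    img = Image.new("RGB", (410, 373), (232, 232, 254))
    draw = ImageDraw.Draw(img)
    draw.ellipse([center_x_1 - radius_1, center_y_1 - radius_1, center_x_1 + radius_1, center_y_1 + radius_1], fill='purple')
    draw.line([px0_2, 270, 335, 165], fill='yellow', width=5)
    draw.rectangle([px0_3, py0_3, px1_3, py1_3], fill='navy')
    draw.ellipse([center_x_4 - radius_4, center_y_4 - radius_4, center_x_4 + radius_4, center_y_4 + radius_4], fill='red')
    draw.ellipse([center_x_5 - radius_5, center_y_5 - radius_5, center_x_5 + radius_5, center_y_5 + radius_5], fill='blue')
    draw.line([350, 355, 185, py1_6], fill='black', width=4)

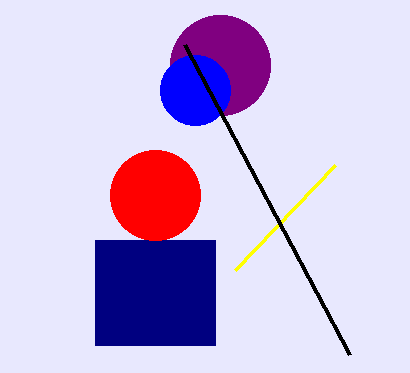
center_x_1 = 220; center_y_1 = 65; radius_1 = 50; px0_2 = 235; px0_3 = 95; py0_3 = 240; px1_3 = 215; py1_3 = 345; center_x_4 = 155; center_y_4 = 195; radius_4 = 45; center_x_5 = 195; center_y_5 = 90; radius_5 = 35; py1_6 = 45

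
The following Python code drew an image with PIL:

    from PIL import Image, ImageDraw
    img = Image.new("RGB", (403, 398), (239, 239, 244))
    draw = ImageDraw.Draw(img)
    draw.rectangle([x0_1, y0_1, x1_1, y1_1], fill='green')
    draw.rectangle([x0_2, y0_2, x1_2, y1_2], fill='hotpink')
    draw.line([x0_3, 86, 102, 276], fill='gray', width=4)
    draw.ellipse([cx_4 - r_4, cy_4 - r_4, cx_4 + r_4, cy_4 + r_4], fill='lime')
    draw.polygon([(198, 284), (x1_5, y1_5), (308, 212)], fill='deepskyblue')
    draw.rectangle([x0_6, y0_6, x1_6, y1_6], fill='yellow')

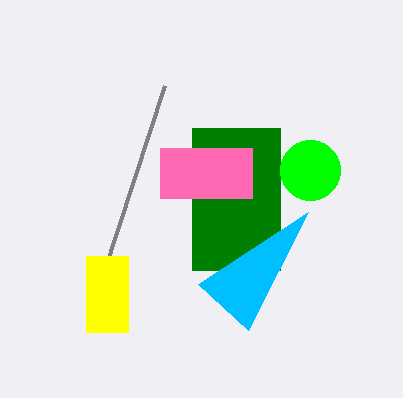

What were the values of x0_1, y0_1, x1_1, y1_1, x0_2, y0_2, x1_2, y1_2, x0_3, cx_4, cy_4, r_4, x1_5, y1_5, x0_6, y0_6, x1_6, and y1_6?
x0_1 = 192, y0_1 = 128, x1_1 = 280, y1_1 = 270, x0_2 = 160, y0_2 = 148, x1_2 = 252, y1_2 = 198, x0_3 = 164, cx_4 = 310, cy_4 = 170, r_4 = 30, x1_5 = 248, y1_5 = 330, x0_6 = 86, y0_6 = 256, x1_6 = 128, y1_6 = 332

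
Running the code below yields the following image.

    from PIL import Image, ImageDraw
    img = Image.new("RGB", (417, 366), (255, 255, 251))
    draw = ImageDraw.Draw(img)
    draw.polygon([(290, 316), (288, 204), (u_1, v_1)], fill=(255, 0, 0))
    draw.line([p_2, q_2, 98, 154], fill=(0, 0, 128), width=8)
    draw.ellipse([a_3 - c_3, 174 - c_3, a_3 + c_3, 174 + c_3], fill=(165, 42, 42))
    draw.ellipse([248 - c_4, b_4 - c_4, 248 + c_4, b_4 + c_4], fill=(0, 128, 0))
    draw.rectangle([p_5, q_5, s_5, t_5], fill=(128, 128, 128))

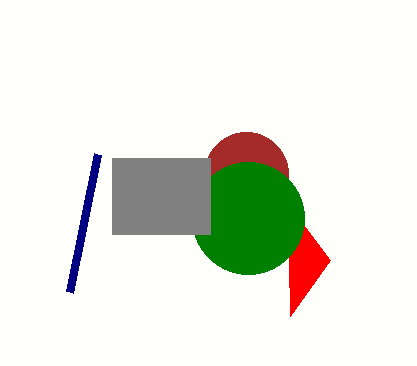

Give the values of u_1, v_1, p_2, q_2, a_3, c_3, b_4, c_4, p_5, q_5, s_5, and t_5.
u_1 = 330
v_1 = 260
p_2 = 70
q_2 = 292
a_3 = 246
c_3 = 42
b_4 = 218
c_4 = 56
p_5 = 112
q_5 = 158
s_5 = 210
t_5 = 234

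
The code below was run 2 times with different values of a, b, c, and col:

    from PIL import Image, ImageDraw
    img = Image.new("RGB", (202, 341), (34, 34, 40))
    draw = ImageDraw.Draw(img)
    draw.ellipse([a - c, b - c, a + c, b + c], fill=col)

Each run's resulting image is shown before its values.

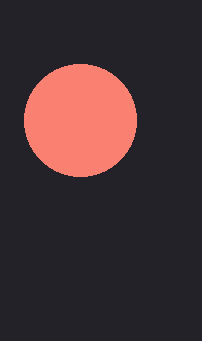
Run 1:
a = 80, b = 120, c = 56, col = 'salmon'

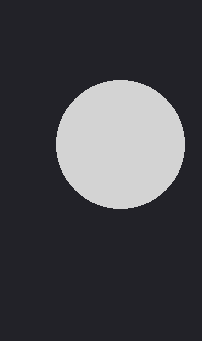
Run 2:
a = 120; b = 144; c = 64; col = 'lightgray'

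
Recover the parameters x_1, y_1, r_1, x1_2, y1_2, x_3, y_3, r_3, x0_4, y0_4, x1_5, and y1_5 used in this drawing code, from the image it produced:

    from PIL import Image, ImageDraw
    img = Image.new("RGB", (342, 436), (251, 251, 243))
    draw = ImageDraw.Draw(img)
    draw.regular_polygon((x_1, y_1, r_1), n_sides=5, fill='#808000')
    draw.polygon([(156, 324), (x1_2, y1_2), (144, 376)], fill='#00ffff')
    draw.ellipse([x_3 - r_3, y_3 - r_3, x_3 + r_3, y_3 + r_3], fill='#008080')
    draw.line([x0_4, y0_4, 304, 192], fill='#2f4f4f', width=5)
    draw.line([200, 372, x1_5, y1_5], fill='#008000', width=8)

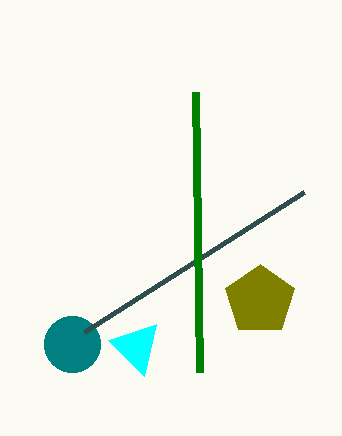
x_1 = 260, y_1 = 300, r_1 = 36, x1_2 = 108, y1_2 = 340, x_3 = 72, y_3 = 344, r_3 = 28, x0_4 = 84, y0_4 = 332, x1_5 = 196, y1_5 = 92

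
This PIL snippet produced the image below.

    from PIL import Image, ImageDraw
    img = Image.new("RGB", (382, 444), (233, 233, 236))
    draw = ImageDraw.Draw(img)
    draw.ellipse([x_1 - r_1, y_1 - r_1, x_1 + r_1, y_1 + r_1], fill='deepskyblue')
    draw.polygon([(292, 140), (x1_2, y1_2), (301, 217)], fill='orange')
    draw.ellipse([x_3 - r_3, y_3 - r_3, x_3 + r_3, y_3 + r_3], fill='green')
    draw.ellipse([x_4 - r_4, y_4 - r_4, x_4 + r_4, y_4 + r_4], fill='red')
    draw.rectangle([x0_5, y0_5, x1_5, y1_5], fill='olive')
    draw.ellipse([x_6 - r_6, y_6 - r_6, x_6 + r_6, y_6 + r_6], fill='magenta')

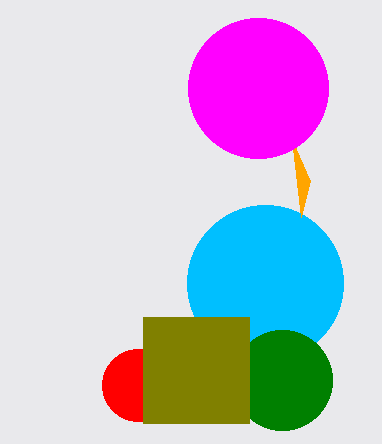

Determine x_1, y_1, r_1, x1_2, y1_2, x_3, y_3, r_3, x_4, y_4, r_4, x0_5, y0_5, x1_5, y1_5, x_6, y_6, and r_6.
x_1 = 265
y_1 = 283
r_1 = 78
x1_2 = 310
y1_2 = 181
x_3 = 282
y_3 = 380
r_3 = 50
x_4 = 138
y_4 = 385
r_4 = 36
x0_5 = 143
y0_5 = 317
x1_5 = 249
y1_5 = 423
x_6 = 258
y_6 = 88
r_6 = 70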